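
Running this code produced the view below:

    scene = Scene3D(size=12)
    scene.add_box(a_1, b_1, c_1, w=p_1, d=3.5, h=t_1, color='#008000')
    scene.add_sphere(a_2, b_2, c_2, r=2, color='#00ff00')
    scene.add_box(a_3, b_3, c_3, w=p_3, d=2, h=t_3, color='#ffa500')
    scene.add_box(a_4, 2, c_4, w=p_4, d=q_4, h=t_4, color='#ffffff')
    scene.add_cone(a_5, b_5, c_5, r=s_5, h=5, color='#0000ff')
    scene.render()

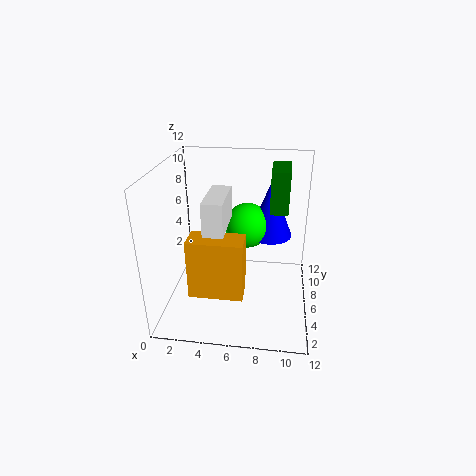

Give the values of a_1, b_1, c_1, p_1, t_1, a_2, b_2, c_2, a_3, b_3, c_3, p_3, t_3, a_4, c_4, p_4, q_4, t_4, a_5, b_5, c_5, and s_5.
a_1 = 8.5; b_1 = 6.5; c_1 = 8; p_1 = 1.5; t_1 = 3.5; a_2 = 6.5; b_2 = 8.5; c_2 = 6; a_3 = 3; b_3 = 1; c_3 = 3.5; p_3 = 4; t_3 = 4.5; a_4 = 4; c_4 = 8; p_4 = 1.5; q_4 = 4; t_4 = 2.5; a_5 = 8.5; b_5 = 9; c_5 = 5; s_5 = 2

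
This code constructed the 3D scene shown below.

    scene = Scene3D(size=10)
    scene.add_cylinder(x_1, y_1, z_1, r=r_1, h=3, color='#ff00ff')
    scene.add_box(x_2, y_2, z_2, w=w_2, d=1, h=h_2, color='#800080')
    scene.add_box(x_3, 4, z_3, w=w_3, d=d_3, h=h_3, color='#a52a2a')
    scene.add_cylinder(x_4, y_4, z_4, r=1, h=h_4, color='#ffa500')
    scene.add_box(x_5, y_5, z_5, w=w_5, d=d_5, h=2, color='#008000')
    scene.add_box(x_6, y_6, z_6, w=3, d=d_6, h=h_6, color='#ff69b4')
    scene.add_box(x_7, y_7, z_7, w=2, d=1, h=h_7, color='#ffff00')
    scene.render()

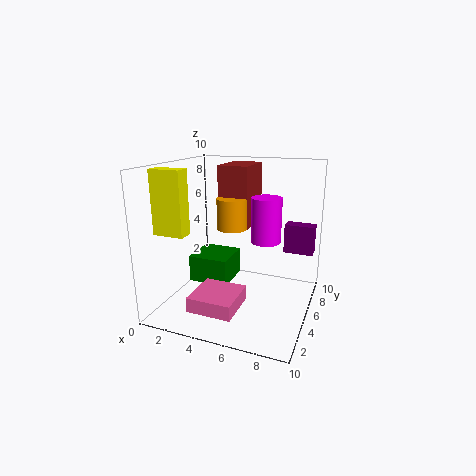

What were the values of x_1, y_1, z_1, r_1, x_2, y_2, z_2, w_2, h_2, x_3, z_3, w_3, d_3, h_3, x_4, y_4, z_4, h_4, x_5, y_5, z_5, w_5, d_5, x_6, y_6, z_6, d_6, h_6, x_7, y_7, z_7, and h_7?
x_1 = 7
y_1 = 5
z_1 = 5
r_1 = 1
x_2 = 8
y_2 = 6
z_2 = 4
w_2 = 2
h_2 = 2
x_3 = 4
z_3 = 6
w_3 = 2
d_3 = 3
h_3 = 4
x_4 = 5
y_4 = 4
z_4 = 6
h_4 = 2
x_5 = 1
y_5 = 5
z_5 = 1
w_5 = 3
d_5 = 3
x_6 = 3
y_6 = 1
z_6 = 1
d_6 = 3
h_6 = 1
x_7 = 1
y_7 = 1
z_7 = 6
h_7 = 4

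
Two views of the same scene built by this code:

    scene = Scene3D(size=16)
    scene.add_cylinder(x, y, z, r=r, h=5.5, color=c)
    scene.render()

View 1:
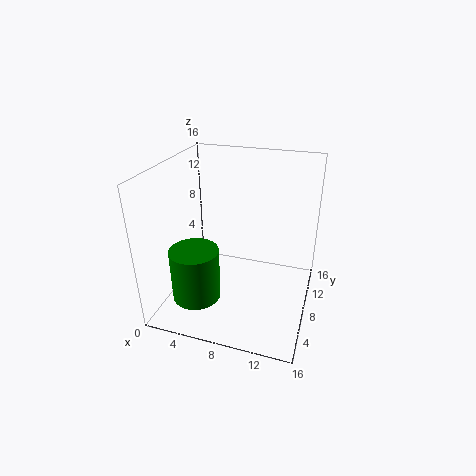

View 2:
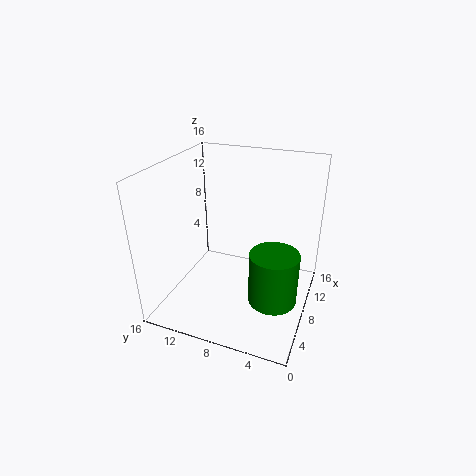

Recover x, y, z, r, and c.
x = 5, y = 3, z = 3.25, r = 2.5, c = 'green'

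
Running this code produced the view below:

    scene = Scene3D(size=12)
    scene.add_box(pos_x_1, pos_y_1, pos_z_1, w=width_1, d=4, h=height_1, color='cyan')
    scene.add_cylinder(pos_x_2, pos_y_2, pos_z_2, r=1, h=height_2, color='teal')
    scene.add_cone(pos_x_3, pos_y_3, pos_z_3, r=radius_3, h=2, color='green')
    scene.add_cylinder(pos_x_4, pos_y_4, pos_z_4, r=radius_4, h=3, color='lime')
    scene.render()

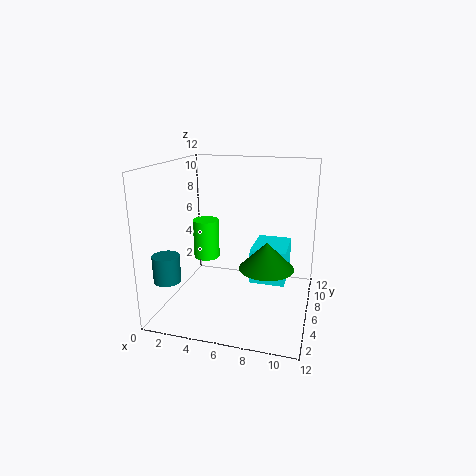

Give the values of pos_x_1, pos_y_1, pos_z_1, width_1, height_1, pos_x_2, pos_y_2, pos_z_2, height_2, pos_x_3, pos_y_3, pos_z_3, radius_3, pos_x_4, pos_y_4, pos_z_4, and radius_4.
pos_x_1 = 7
pos_y_1 = 6
pos_z_1 = 2
width_1 = 3
height_1 = 3
pos_x_2 = 2
pos_y_2 = 1
pos_z_2 = 4
height_2 = 2
pos_x_3 = 9
pos_y_3 = 3
pos_z_3 = 5
radius_3 = 2
pos_x_4 = 4
pos_y_4 = 4
pos_z_4 = 5
radius_4 = 1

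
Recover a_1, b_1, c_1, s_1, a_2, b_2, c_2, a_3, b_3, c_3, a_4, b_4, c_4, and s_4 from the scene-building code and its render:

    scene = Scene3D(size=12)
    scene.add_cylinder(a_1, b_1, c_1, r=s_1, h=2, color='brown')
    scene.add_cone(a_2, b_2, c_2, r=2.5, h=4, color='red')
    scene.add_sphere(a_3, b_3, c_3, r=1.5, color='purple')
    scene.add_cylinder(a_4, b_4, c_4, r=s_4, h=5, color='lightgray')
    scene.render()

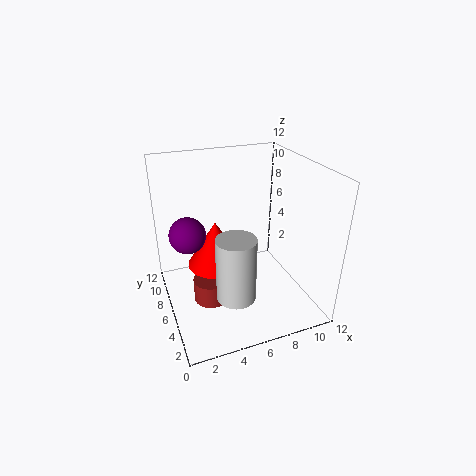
a_1 = 3.5; b_1 = 6; c_1 = 0.5; s_1 = 1.5; a_2 = 4.5; b_2 = 7.5; c_2 = 3; a_3 = 2; b_3 = 7; c_3 = 6.5; a_4 = 4.5; b_4 = 2.5; c_4 = 3; s_4 = 1.5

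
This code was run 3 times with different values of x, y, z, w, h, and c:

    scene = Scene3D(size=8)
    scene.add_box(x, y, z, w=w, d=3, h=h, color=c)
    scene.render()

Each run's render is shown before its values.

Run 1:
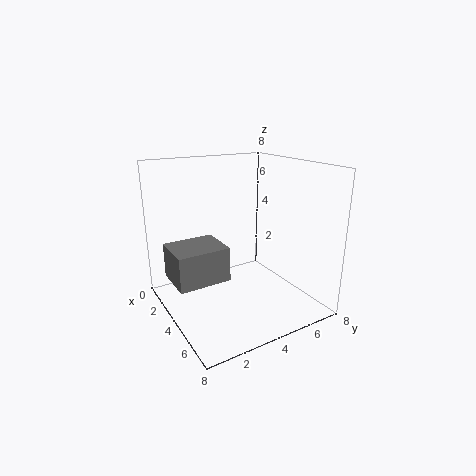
x = 1.5; y = 0.5; z = 1.5; w = 2.5; h = 2; c = 'gray'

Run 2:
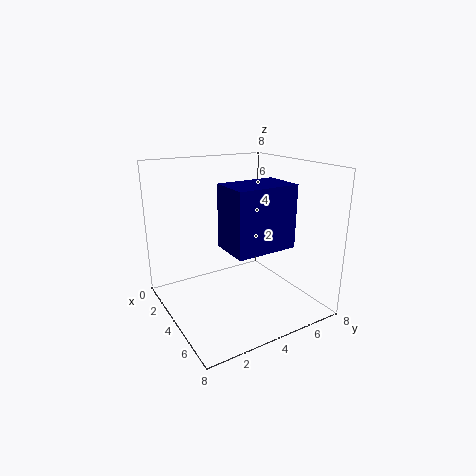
x = 5.5; y = 2; z = 4.5; w = 2; h = 3; c = 'navy'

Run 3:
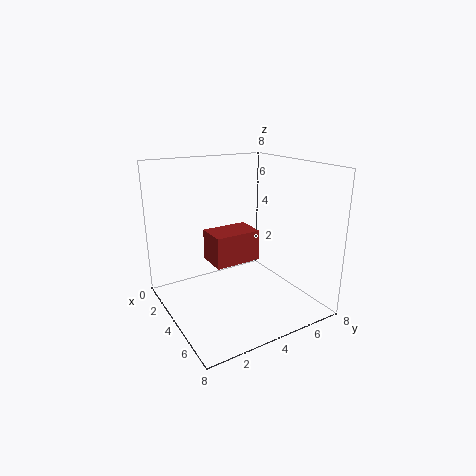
x = 0.5; y = 3.5; z = 1.5; w = 2; h = 2; c = 'brown'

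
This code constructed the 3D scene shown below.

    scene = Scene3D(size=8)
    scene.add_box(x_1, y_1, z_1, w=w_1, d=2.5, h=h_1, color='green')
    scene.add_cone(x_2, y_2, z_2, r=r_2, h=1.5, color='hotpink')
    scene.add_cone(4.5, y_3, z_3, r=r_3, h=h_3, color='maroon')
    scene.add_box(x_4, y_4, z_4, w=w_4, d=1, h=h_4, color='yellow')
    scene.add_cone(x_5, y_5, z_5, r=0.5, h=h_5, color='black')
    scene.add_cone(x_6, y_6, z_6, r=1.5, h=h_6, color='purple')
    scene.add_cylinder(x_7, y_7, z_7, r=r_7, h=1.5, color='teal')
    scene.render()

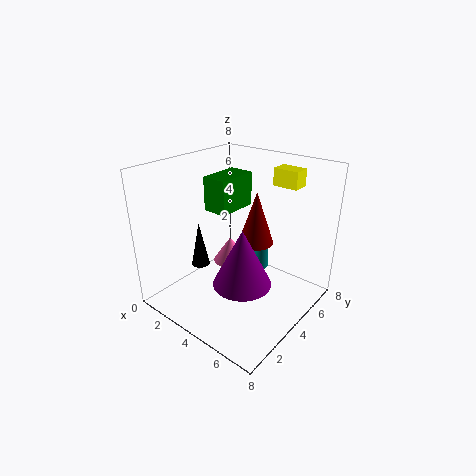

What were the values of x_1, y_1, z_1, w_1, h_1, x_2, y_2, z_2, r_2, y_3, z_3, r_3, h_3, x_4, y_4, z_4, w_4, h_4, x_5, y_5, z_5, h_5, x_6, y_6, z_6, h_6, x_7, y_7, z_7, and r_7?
x_1 = 1.5, y_1 = 4, z_1 = 5, w_1 = 1.5, h_1 = 2, x_2 = 3, y_2 = 4.5, z_2 = 2, r_2 = 1, y_3 = 5, z_3 = 3.5, r_3 = 1, h_3 = 3, x_4 = 4.5, y_4 = 6.5, z_4 = 6.5, w_4 = 1.5, h_4 = 1, x_5 = 2.5, y_5 = 2.5, z_5 = 2.5, h_5 = 2.5, x_6 = 5.5, y_6 = 2.5, z_6 = 2.5, h_6 = 3, x_7 = 3.5, y_7 = 7, z_7 = 0.5, r_7 = 0.5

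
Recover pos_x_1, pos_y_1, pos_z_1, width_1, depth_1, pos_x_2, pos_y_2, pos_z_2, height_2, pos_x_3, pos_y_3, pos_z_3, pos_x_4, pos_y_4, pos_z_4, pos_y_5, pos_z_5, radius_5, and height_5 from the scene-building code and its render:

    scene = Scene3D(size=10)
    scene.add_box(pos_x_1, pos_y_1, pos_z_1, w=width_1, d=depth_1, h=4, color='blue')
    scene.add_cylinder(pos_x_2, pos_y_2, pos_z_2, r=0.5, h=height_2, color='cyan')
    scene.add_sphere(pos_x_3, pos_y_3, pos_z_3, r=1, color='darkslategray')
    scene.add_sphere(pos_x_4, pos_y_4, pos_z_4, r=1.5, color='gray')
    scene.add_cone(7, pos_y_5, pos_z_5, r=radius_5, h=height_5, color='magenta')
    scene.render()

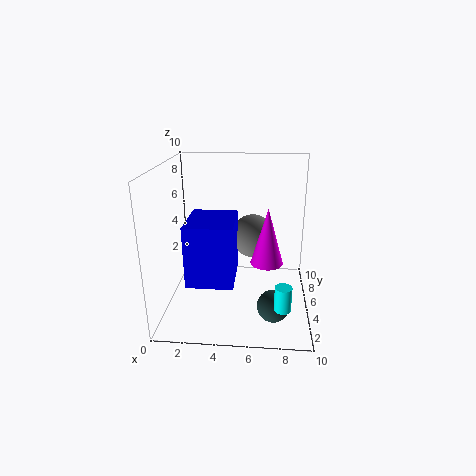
pos_x_1 = 2, pos_y_1 = 1.5, pos_z_1 = 3, width_1 = 3, depth_1 = 3.5, pos_x_2 = 8, pos_y_2 = 0.5, pos_z_2 = 2.5, height_2 = 1.5, pos_x_3 = 7.5, pos_y_3 = 1.5, pos_z_3 = 2, pos_x_4 = 6, pos_y_4 = 5.5, pos_z_4 = 5, pos_y_5 = 2.5, pos_z_5 = 4.5, radius_5 = 1, height_5 = 3.5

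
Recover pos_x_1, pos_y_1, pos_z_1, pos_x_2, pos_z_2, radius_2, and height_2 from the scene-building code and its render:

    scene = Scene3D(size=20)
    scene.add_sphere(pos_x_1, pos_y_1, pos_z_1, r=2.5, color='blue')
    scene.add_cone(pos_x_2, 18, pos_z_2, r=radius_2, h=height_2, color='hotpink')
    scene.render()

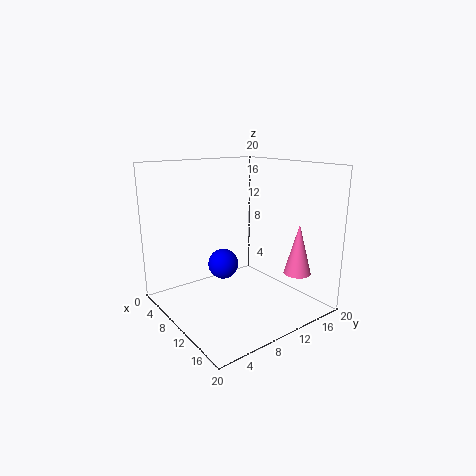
pos_x_1 = 2.5
pos_y_1 = 12.5
pos_z_1 = 3
pos_x_2 = 14
pos_z_2 = 4
radius_2 = 2
height_2 = 7.5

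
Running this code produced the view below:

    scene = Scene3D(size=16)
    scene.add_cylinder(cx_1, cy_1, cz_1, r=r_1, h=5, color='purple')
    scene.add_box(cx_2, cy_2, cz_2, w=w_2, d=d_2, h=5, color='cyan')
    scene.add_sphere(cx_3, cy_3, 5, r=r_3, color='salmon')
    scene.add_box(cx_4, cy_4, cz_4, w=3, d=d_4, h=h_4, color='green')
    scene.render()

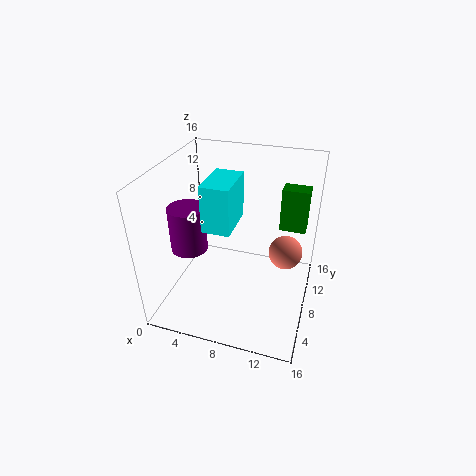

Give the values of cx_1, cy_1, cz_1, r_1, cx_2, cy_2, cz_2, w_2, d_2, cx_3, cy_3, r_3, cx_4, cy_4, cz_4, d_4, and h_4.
cx_1 = 3
cy_1 = 6
cz_1 = 7
r_1 = 2
cx_2 = 5
cy_2 = 5
cz_2 = 10
w_2 = 3
d_2 = 5
cx_3 = 13
cy_3 = 11
r_3 = 2
cx_4 = 12
cy_4 = 11
cz_4 = 8
d_4 = 2
h_4 = 5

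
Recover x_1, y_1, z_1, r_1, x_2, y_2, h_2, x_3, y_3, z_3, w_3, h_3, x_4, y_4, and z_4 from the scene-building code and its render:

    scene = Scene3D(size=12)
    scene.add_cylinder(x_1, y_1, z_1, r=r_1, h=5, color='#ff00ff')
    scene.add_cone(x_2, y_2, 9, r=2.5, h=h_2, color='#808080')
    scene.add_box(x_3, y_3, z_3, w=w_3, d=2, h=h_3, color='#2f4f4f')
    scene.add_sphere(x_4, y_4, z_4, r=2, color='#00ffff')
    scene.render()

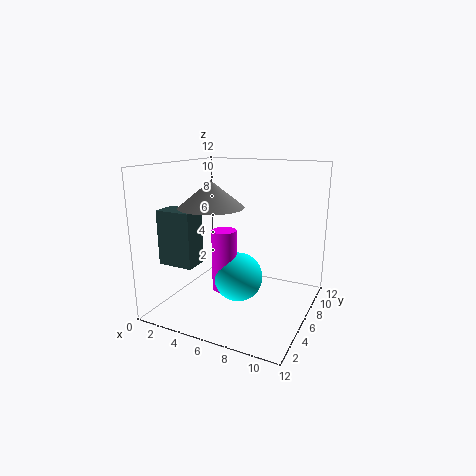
x_1 = 5.5; y_1 = 4.5; z_1 = 2; r_1 = 1; x_2 = 5; y_2 = 3.5; h_2 = 2; x_3 = 0.5; y_3 = 2.5; z_3 = 4; w_3 = 3; h_3 = 4.5; x_4 = 6.5; y_4 = 5; z_4 = 3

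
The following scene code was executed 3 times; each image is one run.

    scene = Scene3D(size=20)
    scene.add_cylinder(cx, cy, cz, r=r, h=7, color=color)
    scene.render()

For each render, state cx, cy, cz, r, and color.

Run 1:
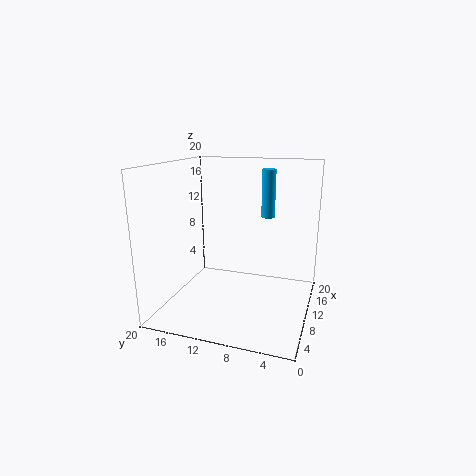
cx = 15
cy = 7
cz = 12
r = 1
color = 'deepskyblue'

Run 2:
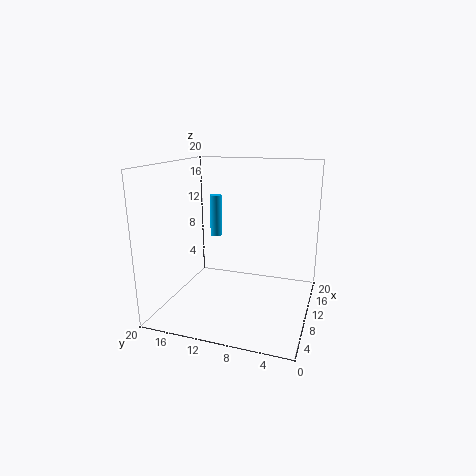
cx = 19
cy = 17
cz = 7
r = 1
color = 'deepskyblue'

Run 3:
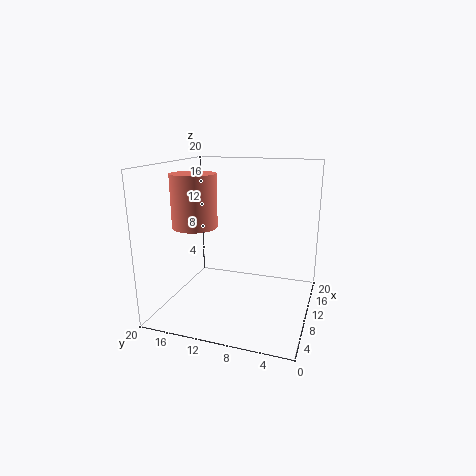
cx = 7
cy = 15
cz = 12
r = 3
color = 'salmon'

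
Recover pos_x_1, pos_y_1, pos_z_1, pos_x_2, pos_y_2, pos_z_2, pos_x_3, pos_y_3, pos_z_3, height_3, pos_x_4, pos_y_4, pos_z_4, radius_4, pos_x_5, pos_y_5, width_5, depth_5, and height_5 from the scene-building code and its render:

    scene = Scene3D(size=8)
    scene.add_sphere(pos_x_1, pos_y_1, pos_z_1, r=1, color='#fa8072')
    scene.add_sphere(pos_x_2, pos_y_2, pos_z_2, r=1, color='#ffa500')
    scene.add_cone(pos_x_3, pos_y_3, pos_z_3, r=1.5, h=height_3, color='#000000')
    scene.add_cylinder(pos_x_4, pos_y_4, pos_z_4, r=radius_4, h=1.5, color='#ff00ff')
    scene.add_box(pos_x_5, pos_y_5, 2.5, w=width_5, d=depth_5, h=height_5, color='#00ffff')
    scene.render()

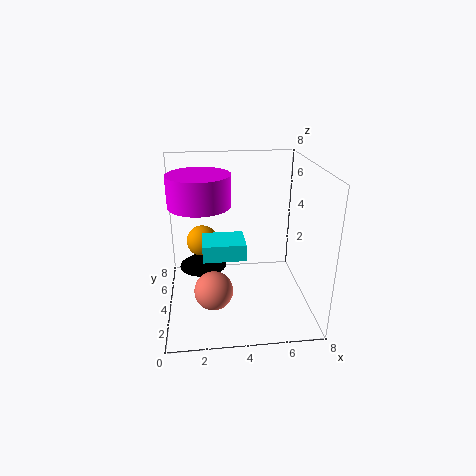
pos_x_1 = 2.5, pos_y_1 = 2, pos_z_1 = 2, pos_x_2 = 2, pos_y_2 = 7, pos_z_2 = 2.5, pos_x_3 = 2, pos_y_3 = 6.5, pos_z_3 = 1, height_3 = 1, pos_x_4 = 2, pos_y_4 = 2.5, pos_z_4 = 6.5, radius_4 = 1.5, pos_x_5 = 2, pos_y_5 = 4, width_5 = 2.5, depth_5 = 2, height_5 = 1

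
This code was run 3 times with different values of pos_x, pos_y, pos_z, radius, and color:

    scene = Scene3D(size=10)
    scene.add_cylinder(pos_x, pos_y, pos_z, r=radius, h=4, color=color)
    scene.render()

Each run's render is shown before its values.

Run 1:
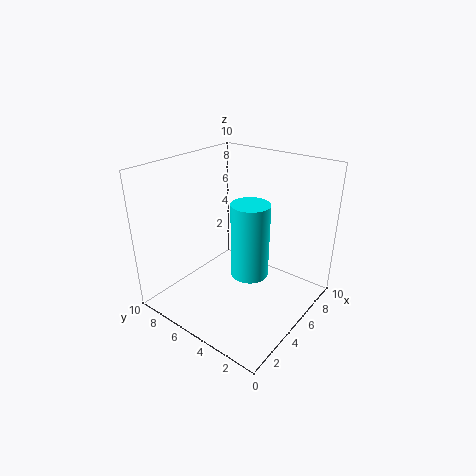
pos_x = 1.5, pos_y = 1.5, pos_z = 5.5, radius = 1, color = 'cyan'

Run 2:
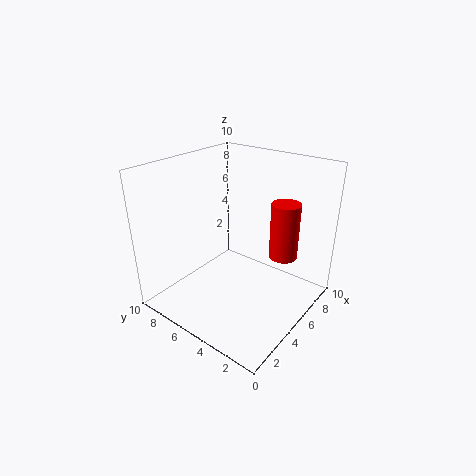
pos_x = 7, pos_y = 2.5, pos_z = 3.5, radius = 1, color = 'red'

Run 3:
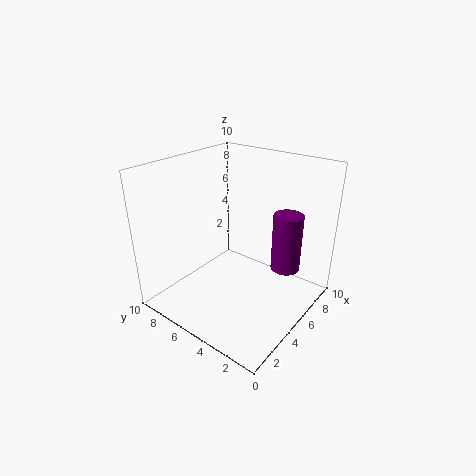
pos_x = 6.5, pos_y = 2, pos_z = 3, radius = 1, color = 'purple'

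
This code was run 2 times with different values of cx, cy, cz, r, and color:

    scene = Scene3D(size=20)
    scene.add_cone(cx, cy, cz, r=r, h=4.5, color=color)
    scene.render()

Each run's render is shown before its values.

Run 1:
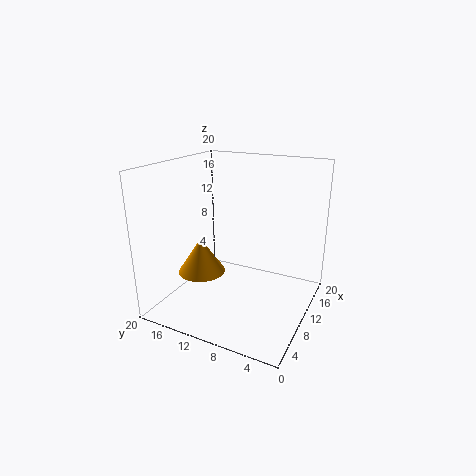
cx = 4.5, cy = 12.5, cz = 7, r = 3, color = 'orange'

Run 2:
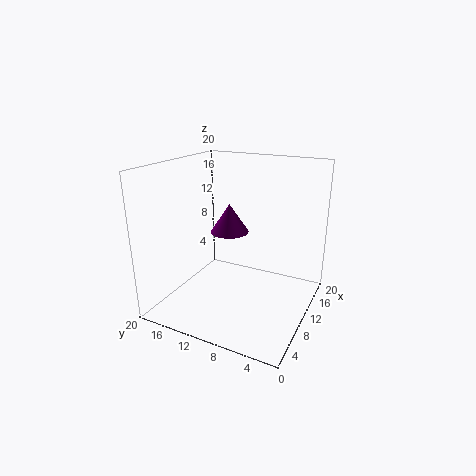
cx = 15, cy = 14, cz = 8.5, r = 3, color = 'purple'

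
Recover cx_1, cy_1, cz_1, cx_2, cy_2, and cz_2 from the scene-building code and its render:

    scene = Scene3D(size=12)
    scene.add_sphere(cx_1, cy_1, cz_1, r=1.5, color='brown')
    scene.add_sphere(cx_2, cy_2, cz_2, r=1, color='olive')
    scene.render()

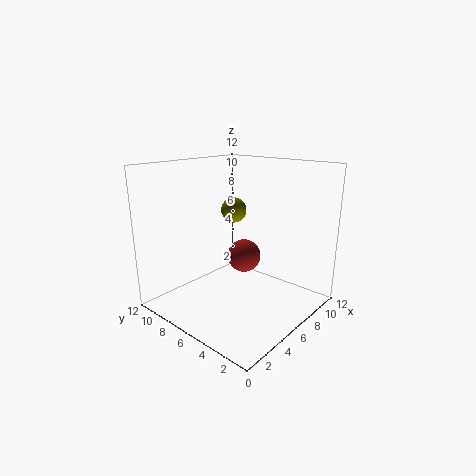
cx_1 = 8, cy_1 = 7, cz_1 = 3.5, cx_2 = 5.5, cy_2 = 6, cz_2 = 8.5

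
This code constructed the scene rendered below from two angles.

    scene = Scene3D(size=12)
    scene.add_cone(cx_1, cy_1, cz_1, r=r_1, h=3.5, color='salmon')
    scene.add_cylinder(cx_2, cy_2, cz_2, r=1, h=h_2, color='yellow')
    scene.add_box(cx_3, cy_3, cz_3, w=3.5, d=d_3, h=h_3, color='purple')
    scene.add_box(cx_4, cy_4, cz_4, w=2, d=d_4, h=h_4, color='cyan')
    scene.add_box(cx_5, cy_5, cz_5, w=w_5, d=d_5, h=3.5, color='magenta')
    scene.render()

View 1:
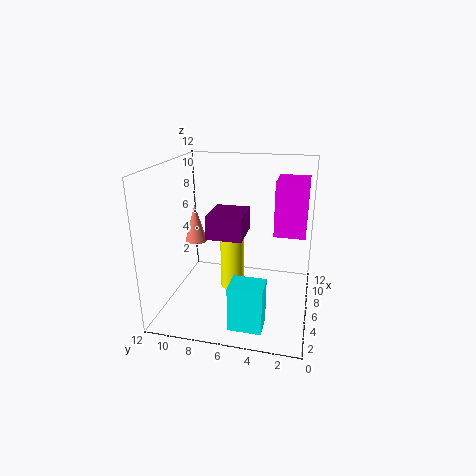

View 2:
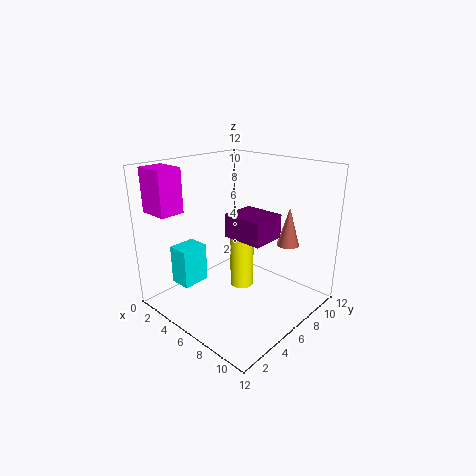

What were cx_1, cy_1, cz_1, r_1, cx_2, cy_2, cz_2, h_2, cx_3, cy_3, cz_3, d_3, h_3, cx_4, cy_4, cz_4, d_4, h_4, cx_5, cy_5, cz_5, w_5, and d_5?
cx_1 = 8; cy_1 = 10.5; cz_1 = 4.5; r_1 = 1; cx_2 = 6; cy_2 = 6.5; cz_2 = 1.5; h_2 = 5; cx_3 = 5; cy_3 = 5.5; cz_3 = 6; d_3 = 3; h_3 = 2; cx_4 = 0.5; cy_4 = 3; cz_4 = 1; d_4 = 2.5; h_4 = 3.5; cx_5 = 1; cy_5 = 0.5; cz_5 = 8.5; w_5 = 2.5; d_5 = 2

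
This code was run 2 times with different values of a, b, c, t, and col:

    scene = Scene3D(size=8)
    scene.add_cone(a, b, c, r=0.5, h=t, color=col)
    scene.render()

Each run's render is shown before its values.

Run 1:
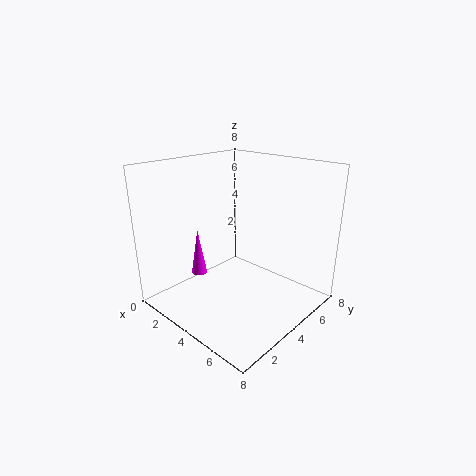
a = 0.5
b = 4
c = 0.5
t = 3
col = 'magenta'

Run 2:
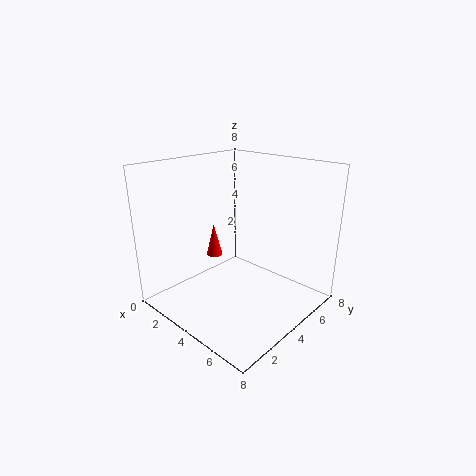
a = 1.5
b = 4.5
c = 2
t = 2
col = 'red'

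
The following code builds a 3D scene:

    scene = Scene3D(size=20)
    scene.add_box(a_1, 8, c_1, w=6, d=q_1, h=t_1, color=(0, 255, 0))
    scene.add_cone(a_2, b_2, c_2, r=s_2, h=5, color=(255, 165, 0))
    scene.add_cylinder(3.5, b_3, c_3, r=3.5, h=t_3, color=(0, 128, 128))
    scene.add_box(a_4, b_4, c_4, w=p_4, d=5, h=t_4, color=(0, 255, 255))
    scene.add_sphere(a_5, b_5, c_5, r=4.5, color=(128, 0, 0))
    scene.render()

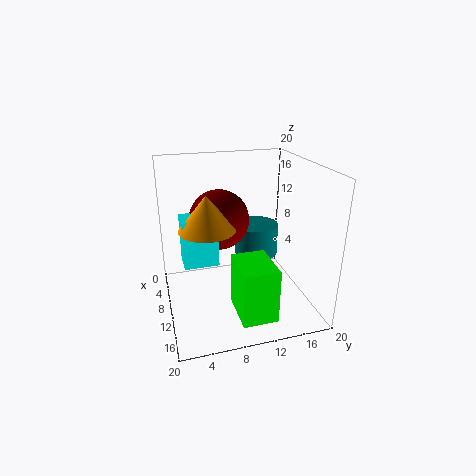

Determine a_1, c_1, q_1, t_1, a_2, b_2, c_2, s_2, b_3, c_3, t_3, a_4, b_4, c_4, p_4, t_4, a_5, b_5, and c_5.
a_1 = 13.5
c_1 = 2.5
q_1 = 4.5
t_1 = 7
a_2 = 8.5
b_2 = 6
c_2 = 11
s_2 = 4
b_3 = 15
c_3 = 4
t_3 = 5
a_4 = 5
b_4 = 2.5
c_4 = 5.5
p_4 = 4
t_4 = 7
a_5 = 5
b_5 = 8.5
c_5 = 11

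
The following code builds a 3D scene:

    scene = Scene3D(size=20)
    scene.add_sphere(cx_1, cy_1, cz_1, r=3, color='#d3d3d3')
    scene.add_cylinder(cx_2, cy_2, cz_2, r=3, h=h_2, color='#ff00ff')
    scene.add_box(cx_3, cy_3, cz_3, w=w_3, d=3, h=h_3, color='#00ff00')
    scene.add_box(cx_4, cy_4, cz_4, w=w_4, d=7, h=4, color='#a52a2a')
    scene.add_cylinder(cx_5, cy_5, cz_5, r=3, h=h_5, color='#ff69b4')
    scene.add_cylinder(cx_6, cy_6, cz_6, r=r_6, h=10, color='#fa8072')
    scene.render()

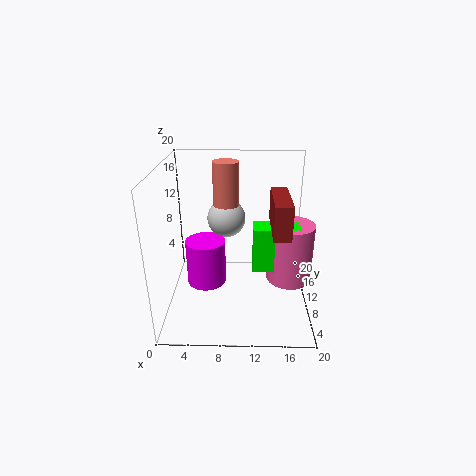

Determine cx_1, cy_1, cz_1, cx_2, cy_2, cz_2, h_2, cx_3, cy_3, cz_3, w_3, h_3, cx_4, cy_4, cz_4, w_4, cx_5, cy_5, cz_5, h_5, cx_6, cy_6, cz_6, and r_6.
cx_1 = 8
cy_1 = 17
cz_1 = 10
cx_2 = 5
cy_2 = 13
cz_2 = 1
h_2 = 7
cx_3 = 12
cy_3 = 6
cz_3 = 7
w_3 = 6
h_3 = 6
cx_4 = 14
cy_4 = 1
cz_4 = 14
w_4 = 2
cx_5 = 17
cy_5 = 8
cz_5 = 5
h_5 = 8
cx_6 = 8
cy_6 = 17
cz_6 = 9
r_6 = 2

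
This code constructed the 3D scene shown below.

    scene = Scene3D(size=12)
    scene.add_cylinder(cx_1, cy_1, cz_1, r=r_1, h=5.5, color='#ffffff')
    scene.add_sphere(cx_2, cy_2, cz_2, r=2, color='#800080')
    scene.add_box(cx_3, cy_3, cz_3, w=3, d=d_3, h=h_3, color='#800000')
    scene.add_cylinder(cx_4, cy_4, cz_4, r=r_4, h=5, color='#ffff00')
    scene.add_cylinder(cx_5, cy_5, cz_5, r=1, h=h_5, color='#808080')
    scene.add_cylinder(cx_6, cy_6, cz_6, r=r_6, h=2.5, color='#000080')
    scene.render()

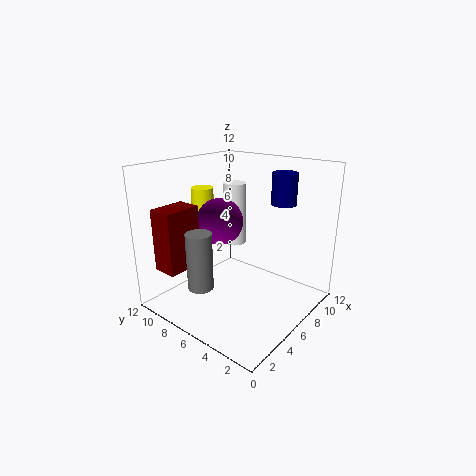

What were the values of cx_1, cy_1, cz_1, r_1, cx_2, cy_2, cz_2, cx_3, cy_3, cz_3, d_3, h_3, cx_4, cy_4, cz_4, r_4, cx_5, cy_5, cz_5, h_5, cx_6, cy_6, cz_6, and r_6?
cx_1 = 8, cy_1 = 8, cz_1 = 4.5, r_1 = 1, cx_2 = 6, cy_2 = 8, cz_2 = 7, cx_3 = 0.5, cy_3 = 8, cz_3 = 4, d_3 = 2, h_3 = 5, cx_4 = 6.5, cy_4 = 10.5, cz_4 = 4.5, r_4 = 1, cx_5 = 2, cy_5 = 6.5, cz_5 = 3, h_5 = 4.5, cx_6 = 8, cy_6 = 3, cz_6 = 9, r_6 = 1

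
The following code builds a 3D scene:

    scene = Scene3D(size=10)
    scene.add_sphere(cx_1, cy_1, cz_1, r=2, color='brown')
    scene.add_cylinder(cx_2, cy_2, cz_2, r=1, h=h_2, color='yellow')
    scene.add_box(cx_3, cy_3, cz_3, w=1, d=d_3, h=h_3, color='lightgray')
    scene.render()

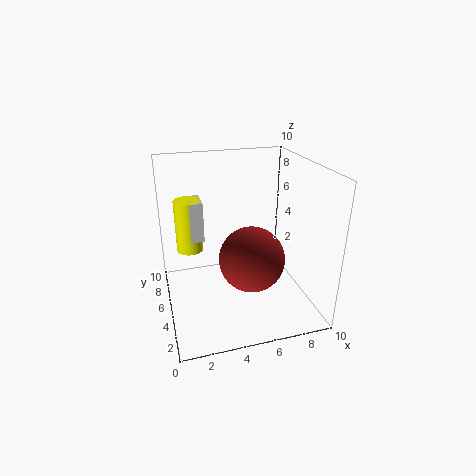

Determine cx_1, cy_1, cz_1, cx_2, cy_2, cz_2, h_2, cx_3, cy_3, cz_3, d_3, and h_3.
cx_1 = 5; cy_1 = 2; cz_1 = 5; cx_2 = 2; cy_2 = 8; cz_2 = 3; h_2 = 4; cx_3 = 2; cy_3 = 7; cz_3 = 4; d_3 = 2; h_3 = 3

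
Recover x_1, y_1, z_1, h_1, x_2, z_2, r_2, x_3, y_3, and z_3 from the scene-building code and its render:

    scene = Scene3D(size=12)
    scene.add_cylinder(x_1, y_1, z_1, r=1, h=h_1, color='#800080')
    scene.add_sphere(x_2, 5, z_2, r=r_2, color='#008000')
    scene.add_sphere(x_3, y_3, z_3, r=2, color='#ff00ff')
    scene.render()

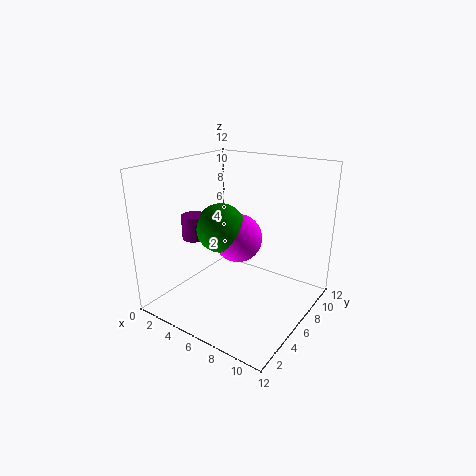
x_1 = 3; y_1 = 4; z_1 = 6; h_1 = 2; x_2 = 5; z_2 = 7; r_2 = 2; x_3 = 6; y_3 = 6; z_3 = 6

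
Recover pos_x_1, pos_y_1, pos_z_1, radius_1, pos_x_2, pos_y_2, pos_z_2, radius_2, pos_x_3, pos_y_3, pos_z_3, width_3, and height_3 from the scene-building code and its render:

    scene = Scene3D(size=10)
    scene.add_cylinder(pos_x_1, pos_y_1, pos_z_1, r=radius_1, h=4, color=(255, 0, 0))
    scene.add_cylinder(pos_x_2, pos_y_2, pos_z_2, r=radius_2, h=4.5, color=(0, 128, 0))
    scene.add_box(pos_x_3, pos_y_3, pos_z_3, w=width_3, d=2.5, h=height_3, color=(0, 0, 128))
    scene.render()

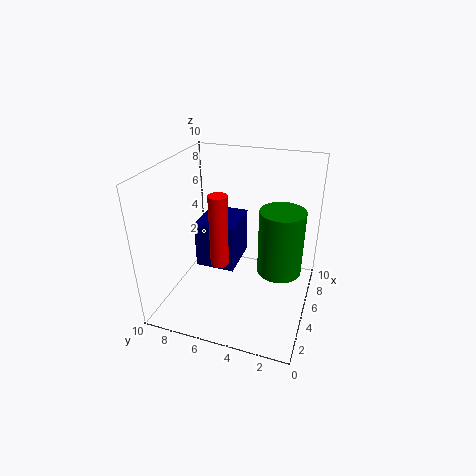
pos_x_1 = 0.5; pos_y_1 = 4.5; pos_z_1 = 6; radius_1 = 0.5; pos_x_2 = 5; pos_y_2 = 2; pos_z_2 = 3; radius_2 = 1.5; pos_x_3 = 2.5; pos_y_3 = 4.5; pos_z_3 = 4; width_3 = 3; height_3 = 3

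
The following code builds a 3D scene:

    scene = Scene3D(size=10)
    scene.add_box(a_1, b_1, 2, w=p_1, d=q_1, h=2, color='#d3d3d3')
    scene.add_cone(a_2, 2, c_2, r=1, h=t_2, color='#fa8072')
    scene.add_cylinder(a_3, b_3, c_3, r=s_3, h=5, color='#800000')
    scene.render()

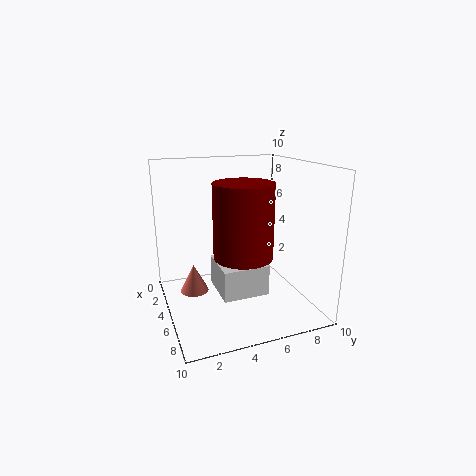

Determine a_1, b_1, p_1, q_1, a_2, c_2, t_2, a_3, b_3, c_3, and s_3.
a_1 = 5
b_1 = 3
p_1 = 3
q_1 = 3
a_2 = 4
c_2 = 1
t_2 = 2
a_3 = 6
b_3 = 5
c_3 = 4
s_3 = 2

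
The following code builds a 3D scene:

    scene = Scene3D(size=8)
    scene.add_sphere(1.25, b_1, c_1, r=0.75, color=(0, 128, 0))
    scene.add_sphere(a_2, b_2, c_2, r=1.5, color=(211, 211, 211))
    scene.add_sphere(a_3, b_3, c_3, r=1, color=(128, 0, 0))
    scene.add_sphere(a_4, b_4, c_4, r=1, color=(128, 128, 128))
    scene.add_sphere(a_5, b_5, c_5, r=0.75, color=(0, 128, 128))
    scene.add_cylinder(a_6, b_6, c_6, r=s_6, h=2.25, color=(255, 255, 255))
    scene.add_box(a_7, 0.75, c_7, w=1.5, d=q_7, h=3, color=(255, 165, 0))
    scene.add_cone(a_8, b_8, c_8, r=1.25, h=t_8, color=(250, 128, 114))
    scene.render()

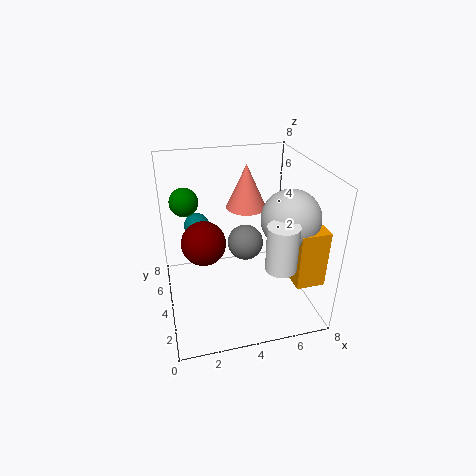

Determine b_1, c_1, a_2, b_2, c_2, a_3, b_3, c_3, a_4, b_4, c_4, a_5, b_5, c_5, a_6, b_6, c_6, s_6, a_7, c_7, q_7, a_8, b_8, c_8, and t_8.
b_1 = 4.5, c_1 = 6.25, a_2 = 6.25, b_2 = 2.25, c_2 = 5.75, a_3 = 1.75, b_3 = 1.5, c_3 = 5.5, a_4 = 4.5, b_4 = 4.25, c_4 = 3.5, a_5 = 2, b_5 = 6, c_5 = 4, a_6 = 5.25, b_6 = 0.75, c_6 = 4, s_6 = 0.75, a_7 = 6.25, c_7 = 2.5, q_7 = 2.5, a_8 = 5.25, b_8 = 6.75, c_8 = 4.5, t_8 = 2.75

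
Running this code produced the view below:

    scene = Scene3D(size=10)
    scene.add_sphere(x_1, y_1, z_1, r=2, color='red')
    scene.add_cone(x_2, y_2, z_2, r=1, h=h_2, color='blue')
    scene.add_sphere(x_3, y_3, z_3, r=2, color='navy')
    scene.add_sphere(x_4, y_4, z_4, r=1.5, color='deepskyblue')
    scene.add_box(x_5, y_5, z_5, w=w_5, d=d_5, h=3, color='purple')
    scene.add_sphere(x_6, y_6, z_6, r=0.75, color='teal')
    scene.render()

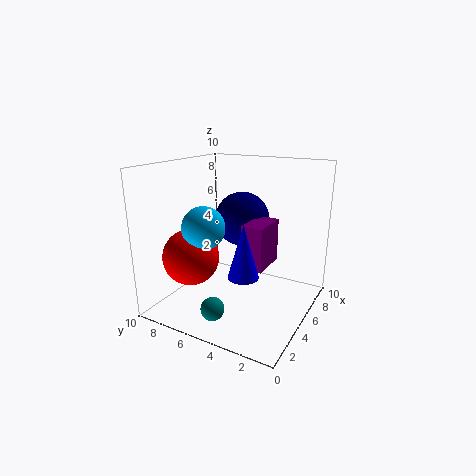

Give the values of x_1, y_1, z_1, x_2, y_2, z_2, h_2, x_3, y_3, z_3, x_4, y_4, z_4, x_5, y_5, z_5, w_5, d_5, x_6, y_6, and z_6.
x_1 = 3.5, y_1 = 8, z_1 = 3.5, x_2 = 3, y_2 = 3.5, z_2 = 3.25, h_2 = 3.5, x_3 = 7, y_3 = 5.75, z_3 = 5.75, x_4 = 3.75, y_4 = 7, z_4 = 5.75, x_5 = 4, y_5 = 2.75, z_5 = 3.25, w_5 = 2.75, d_5 = 1.5, x_6 = 1.25, y_6 = 4.75, z_6 = 1.5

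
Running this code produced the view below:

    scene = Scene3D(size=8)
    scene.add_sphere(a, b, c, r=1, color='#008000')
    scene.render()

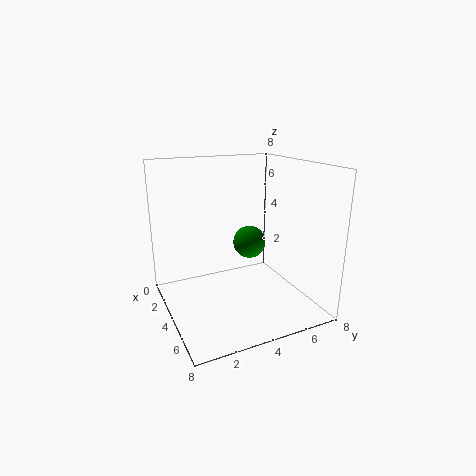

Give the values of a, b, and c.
a = 2.5
b = 5.5
c = 3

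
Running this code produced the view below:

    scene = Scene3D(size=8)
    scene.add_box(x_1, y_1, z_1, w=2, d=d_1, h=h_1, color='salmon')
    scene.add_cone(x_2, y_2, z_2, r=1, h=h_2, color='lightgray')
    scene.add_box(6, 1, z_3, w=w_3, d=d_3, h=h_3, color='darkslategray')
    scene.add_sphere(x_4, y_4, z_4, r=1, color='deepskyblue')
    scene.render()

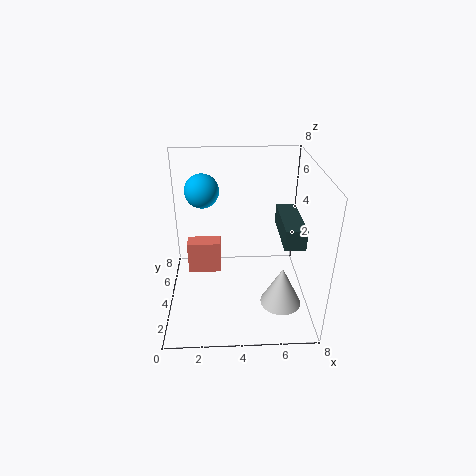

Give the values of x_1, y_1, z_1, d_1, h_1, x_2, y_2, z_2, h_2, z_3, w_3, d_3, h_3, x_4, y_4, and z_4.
x_1 = 1
y_1 = 5
z_1 = 1
d_1 = 1
h_1 = 2
x_2 = 6
y_2 = 1
z_2 = 2
h_2 = 2
z_3 = 5
w_3 = 1
d_3 = 3
h_3 = 1
x_4 = 2
y_4 = 6
z_4 = 6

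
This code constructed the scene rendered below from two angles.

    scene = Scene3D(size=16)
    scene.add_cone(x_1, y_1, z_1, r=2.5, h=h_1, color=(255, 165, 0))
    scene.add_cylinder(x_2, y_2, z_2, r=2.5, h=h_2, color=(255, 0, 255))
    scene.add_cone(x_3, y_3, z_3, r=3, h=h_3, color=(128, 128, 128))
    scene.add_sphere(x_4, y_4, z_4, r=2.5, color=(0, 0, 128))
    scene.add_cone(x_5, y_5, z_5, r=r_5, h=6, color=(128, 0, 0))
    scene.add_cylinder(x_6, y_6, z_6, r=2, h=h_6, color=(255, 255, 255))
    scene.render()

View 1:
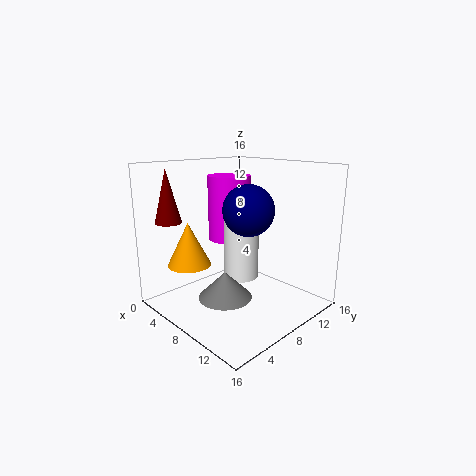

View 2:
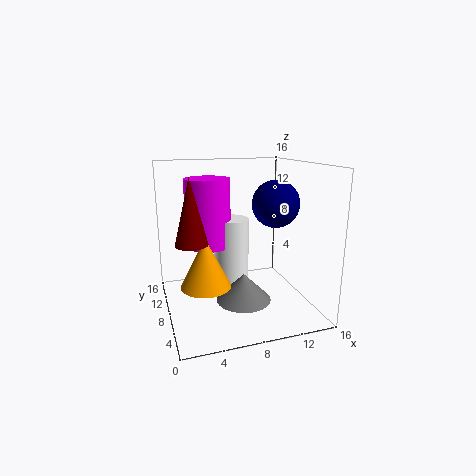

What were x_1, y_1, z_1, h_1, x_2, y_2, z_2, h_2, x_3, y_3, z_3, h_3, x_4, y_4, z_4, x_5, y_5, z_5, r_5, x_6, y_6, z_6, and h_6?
x_1 = 3.5, y_1 = 4.5, z_1 = 4.5, h_1 = 5, x_2 = 5, y_2 = 9.5, z_2 = 7, h_2 = 7.5, x_3 = 8, y_3 = 6, z_3 = 1.5, h_3 = 3, x_4 = 11.5, y_4 = 6, z_4 = 12, x_5 = 2, y_5 = 3, z_5 = 9.5, r_5 = 1.5, x_6 = 7.5, y_6 = 9, z_6 = 3, h_6 = 7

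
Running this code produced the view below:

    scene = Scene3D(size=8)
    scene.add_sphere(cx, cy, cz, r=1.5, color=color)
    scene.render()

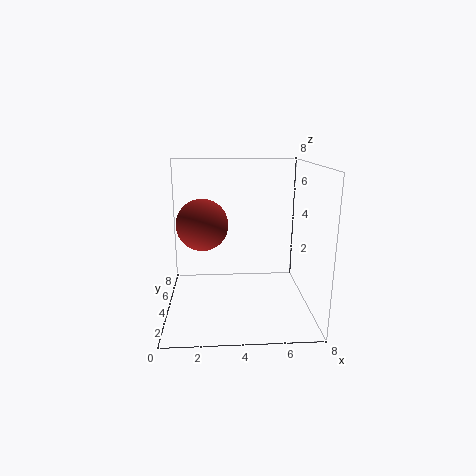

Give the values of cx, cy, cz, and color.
cx = 2
cy = 5
cz = 4.5
color = 'brown'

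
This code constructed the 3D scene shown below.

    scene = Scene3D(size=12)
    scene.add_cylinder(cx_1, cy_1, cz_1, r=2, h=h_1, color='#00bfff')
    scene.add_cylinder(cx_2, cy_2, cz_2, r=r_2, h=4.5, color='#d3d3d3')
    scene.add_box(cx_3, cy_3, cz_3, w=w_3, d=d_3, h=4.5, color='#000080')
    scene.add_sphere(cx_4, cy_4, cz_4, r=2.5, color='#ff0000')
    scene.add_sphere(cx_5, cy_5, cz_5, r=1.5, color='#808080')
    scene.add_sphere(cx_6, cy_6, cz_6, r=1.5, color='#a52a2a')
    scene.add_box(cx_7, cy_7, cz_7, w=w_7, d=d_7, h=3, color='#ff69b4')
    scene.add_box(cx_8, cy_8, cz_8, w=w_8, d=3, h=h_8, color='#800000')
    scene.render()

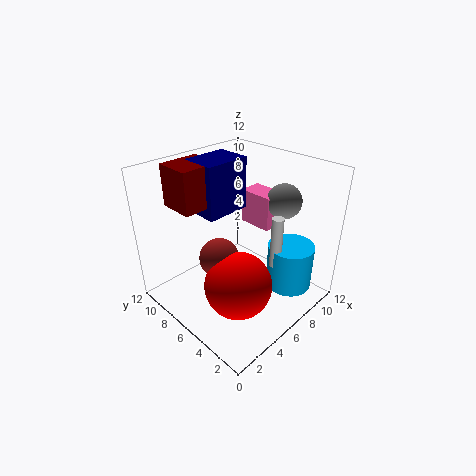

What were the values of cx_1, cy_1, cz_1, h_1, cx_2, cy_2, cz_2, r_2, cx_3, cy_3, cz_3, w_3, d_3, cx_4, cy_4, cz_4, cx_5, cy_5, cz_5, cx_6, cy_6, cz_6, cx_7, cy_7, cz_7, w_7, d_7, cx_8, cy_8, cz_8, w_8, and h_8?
cx_1 = 9.5; cy_1 = 3; cz_1 = 1; h_1 = 4; cx_2 = 8; cy_2 = 3.5; cz_2 = 3.5; r_2 = 0.5; cx_3 = 4.5; cy_3 = 7.5; cz_3 = 7.5; w_3 = 4; d_3 = 3; cx_4 = 3; cy_4 = 3; cz_4 = 4.5; cx_5 = 10; cy_5 = 4.5; cz_5 = 8.5; cx_6 = 3; cy_6 = 5; cz_6 = 6; cx_7 = 8.5; cy_7 = 5; cz_7 = 6; w_7 = 2; d_7 = 3; cx_8 = 2.5; cy_8 = 8; cz_8 = 8.5; w_8 = 3.5; h_8 = 3.5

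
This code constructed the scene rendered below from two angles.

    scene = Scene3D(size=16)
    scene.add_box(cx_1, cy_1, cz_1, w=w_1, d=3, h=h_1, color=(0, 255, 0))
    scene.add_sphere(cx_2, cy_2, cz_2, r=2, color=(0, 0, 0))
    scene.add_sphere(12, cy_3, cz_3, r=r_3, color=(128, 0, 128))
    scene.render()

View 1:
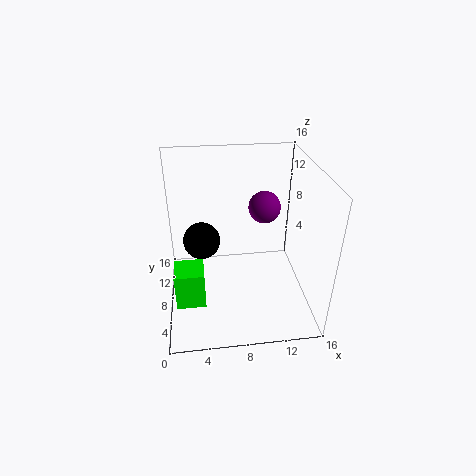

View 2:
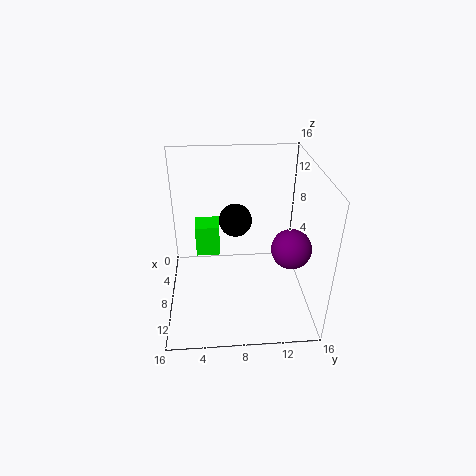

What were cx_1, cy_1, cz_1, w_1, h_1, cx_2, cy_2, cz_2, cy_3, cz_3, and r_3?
cx_1 = 1
cy_1 = 3
cz_1 = 3
w_1 = 3
h_1 = 4
cx_2 = 4
cy_2 = 8
cz_2 = 8
cy_3 = 13
cz_3 = 9
r_3 = 2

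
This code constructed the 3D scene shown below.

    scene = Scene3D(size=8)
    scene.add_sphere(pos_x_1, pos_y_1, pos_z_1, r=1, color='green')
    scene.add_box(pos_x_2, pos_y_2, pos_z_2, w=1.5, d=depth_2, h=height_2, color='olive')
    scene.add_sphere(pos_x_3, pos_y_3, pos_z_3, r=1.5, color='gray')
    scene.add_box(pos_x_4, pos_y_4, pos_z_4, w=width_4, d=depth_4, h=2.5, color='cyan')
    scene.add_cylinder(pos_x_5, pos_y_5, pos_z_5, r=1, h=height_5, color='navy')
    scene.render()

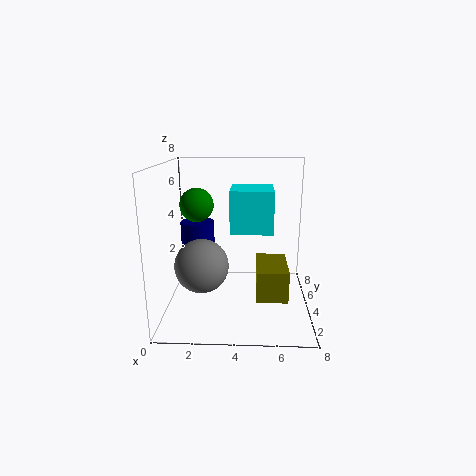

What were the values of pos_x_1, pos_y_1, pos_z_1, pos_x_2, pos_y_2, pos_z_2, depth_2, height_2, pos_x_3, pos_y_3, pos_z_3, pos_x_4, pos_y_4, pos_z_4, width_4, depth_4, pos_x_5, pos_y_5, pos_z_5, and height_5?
pos_x_1 = 1.5; pos_y_1 = 5.5; pos_z_1 = 5.5; pos_x_2 = 5; pos_y_2 = 0.5; pos_z_2 = 2; depth_2 = 2.5; height_2 = 1.5; pos_x_3 = 2; pos_y_3 = 3.5; pos_z_3 = 2.5; pos_x_4 = 3.5; pos_y_4 = 4.5; pos_z_4 = 4; width_4 = 2.5; depth_4 = 2.5; pos_x_5 = 1.5; pos_y_5 = 5.5; pos_z_5 = 1.5; height_5 = 3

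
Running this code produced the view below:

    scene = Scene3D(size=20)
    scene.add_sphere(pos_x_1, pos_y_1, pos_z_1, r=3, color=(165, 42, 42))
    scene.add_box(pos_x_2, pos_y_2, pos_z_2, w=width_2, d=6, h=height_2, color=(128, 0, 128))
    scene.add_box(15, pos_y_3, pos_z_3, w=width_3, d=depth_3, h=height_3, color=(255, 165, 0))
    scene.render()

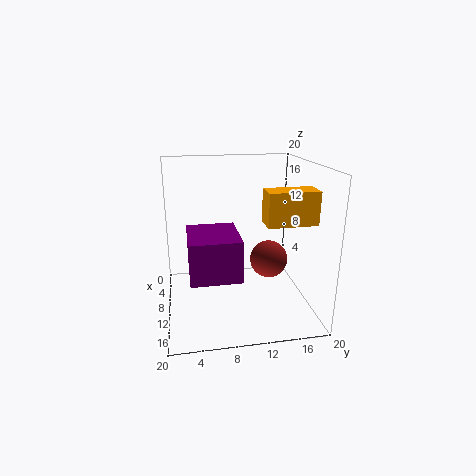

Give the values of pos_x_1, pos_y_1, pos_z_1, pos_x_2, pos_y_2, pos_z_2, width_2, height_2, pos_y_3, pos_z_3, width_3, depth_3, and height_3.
pos_x_1 = 5; pos_y_1 = 16; pos_z_1 = 4; pos_x_2 = 12; pos_y_2 = 3; pos_z_2 = 8; width_2 = 7; height_2 = 5; pos_y_3 = 12; pos_z_3 = 14; width_3 = 3; depth_3 = 6; height_3 = 4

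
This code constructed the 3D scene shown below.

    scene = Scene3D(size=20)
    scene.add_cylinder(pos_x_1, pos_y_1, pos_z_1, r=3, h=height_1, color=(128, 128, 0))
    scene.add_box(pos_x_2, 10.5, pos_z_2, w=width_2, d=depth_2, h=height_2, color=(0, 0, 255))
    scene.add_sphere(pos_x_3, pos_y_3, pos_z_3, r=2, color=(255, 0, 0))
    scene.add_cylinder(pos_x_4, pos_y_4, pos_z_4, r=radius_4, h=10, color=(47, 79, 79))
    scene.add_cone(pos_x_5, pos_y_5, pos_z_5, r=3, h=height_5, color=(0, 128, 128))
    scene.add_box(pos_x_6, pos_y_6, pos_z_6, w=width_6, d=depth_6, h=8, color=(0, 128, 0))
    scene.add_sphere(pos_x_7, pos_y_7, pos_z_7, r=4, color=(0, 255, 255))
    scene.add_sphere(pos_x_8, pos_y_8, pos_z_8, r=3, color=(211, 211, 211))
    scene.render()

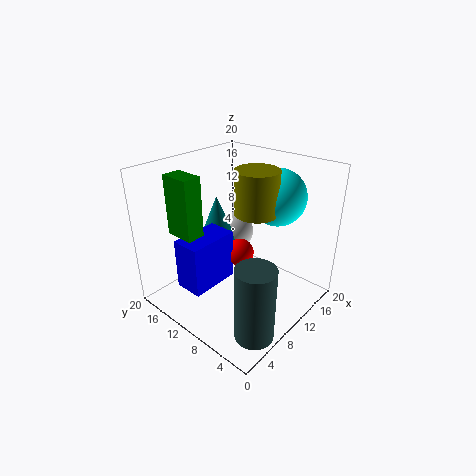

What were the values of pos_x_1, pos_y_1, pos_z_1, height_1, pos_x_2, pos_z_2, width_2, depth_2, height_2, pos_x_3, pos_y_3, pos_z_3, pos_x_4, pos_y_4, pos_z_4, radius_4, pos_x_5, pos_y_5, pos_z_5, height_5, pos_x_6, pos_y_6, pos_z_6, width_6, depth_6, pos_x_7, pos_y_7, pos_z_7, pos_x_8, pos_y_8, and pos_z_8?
pos_x_1 = 12, pos_y_1 = 8.5, pos_z_1 = 13.5, height_1 = 6, pos_x_2 = 2.5, pos_z_2 = 4, width_2 = 7, depth_2 = 4, height_2 = 7, pos_x_3 = 11, pos_y_3 = 10.5, pos_z_3 = 7, pos_x_4 = 4.5, pos_y_4 = 2.5, pos_z_4 = 1, radius_4 = 2.5, pos_x_5 = 12, pos_y_5 = 16, pos_z_5 = 6.5, height_5 = 7.5, pos_x_6 = 3, pos_y_6 = 12, pos_z_6 = 11.5, width_6 = 2.5, depth_6 = 4, pos_x_7 = 15.5, pos_y_7 = 7.5, pos_z_7 = 15, pos_x_8 = 15.5, pos_y_8 = 15.5, pos_z_8 = 7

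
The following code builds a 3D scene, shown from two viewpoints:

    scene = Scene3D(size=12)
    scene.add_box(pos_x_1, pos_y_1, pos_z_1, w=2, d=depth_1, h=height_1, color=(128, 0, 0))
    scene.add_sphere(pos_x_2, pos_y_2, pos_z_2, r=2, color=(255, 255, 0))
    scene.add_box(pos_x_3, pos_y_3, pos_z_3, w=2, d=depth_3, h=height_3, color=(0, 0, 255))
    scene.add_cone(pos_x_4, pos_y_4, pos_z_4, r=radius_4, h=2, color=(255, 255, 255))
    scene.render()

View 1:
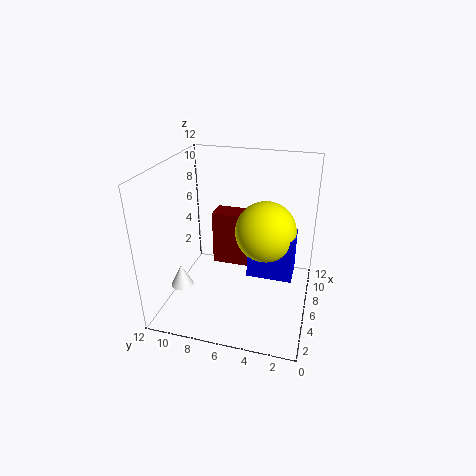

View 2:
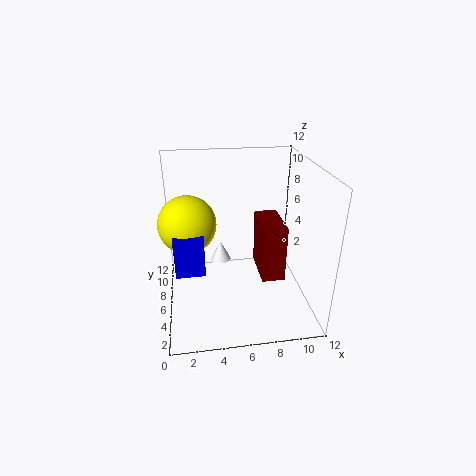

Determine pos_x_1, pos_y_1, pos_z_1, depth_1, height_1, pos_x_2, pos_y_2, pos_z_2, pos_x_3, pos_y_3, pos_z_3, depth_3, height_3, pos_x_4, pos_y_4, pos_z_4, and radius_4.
pos_x_1 = 8; pos_y_1 = 5; pos_z_1 = 2; depth_1 = 4; height_1 = 5; pos_x_2 = 2; pos_y_2 = 3; pos_z_2 = 9; pos_x_3 = 1; pos_y_3 = 1; pos_z_3 = 6; depth_3 = 3; height_3 = 3; pos_x_4 = 5; pos_y_4 = 11; pos_z_4 = 1; radius_4 = 1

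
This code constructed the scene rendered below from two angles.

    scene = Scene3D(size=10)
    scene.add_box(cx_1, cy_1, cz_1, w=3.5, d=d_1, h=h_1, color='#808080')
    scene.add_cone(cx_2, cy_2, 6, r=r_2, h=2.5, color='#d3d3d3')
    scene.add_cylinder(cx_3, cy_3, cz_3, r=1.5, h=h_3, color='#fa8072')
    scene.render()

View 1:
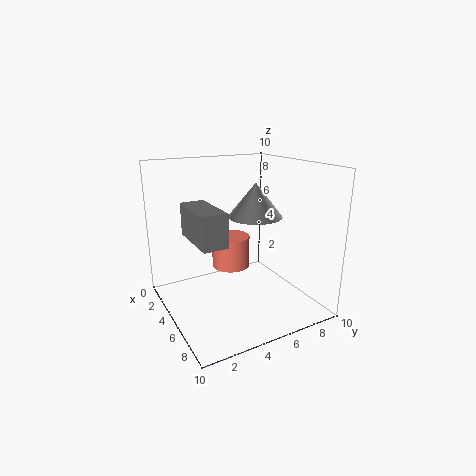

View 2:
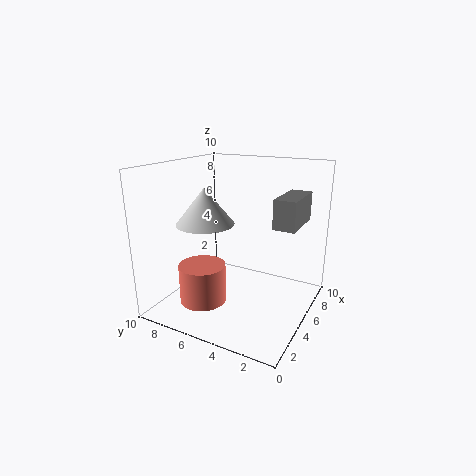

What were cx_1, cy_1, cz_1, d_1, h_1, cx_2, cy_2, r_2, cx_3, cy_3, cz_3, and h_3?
cx_1 = 5
cy_1 = 1
cz_1 = 6
d_1 = 1.5
h_1 = 2
cx_2 = 4
cy_2 = 7
r_2 = 2
cx_3 = 2
cy_3 = 6
cz_3 = 1.5
h_3 = 2.5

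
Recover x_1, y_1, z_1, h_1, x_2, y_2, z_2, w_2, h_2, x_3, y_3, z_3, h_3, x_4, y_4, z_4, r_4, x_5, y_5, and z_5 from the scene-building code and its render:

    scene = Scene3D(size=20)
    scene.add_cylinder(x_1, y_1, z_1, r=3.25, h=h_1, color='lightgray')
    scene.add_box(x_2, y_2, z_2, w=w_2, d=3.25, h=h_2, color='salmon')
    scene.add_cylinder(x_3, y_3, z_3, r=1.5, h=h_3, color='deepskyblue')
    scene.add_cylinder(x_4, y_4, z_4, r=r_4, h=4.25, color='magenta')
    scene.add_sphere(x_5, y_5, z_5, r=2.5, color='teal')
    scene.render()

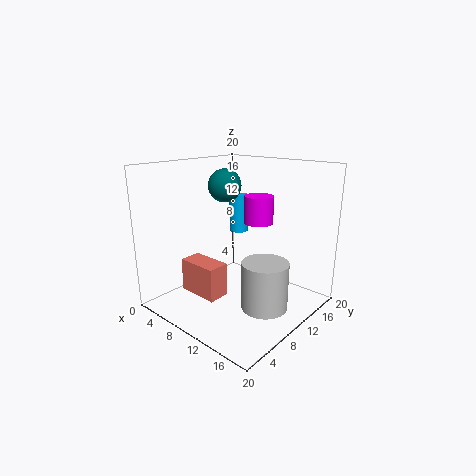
x_1 = 14.25; y_1 = 10.75; z_1 = 0.5; h_1 = 6.75; x_2 = 2; y_2 = 6.25; z_2 = 0.75; w_2 = 6.25; h_2 = 5; x_3 = 4.25; y_3 = 16.75; z_3 = 8.25; h_3 = 6; x_4 = 8.75; y_4 = 16.25; z_4 = 10.5; r_4 = 2.25; x_5 = 4.75; y_5 = 13; z_5 = 16.25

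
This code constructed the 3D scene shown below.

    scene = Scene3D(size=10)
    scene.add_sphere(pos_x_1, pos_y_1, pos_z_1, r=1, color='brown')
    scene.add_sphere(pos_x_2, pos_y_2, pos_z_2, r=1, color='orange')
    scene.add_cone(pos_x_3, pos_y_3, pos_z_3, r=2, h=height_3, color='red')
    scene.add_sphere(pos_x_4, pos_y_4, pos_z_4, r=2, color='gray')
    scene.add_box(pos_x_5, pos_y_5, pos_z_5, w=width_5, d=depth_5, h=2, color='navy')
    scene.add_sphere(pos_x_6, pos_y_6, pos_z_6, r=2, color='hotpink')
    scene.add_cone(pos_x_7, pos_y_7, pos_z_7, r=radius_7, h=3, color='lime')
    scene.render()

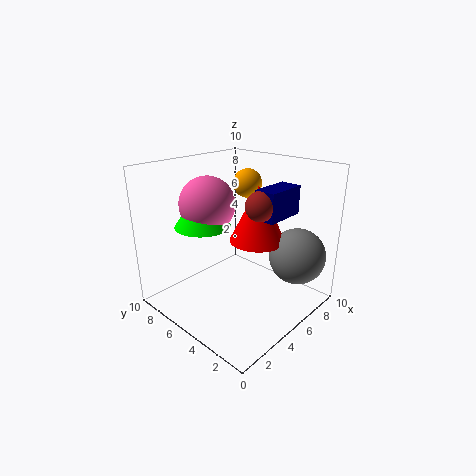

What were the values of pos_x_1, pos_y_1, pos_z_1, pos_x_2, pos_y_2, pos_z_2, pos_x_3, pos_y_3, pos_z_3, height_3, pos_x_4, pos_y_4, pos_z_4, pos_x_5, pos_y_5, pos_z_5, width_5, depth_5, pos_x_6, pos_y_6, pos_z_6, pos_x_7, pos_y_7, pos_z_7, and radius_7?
pos_x_1 = 5.5, pos_y_1 = 3.5, pos_z_1 = 7.5, pos_x_2 = 6.5, pos_y_2 = 5.5, pos_z_2 = 8.5, pos_x_3 = 6.5, pos_y_3 = 4.5, pos_z_3 = 4.5, height_3 = 4, pos_x_4 = 8, pos_y_4 = 2, pos_z_4 = 3.5, pos_x_5 = 5.5, pos_y_5 = 2.5, pos_z_5 = 6.5, width_5 = 3, depth_5 = 1.5, pos_x_6 = 4.5, pos_y_6 = 7.5, pos_z_6 = 7, pos_x_7 = 4, pos_y_7 = 7.5, pos_z_7 = 5.5, radius_7 = 2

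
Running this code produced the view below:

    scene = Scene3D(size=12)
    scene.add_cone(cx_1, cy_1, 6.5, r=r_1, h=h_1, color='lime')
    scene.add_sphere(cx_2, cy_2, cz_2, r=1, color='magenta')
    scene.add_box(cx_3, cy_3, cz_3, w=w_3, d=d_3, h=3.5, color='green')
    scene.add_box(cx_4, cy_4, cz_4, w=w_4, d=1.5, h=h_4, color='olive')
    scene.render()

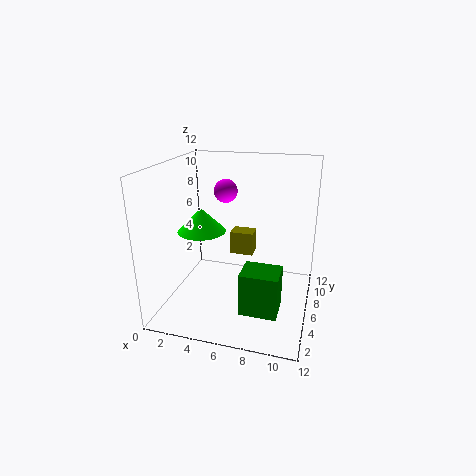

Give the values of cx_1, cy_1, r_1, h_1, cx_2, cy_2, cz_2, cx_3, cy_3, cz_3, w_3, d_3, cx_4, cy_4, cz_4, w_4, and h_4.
cx_1 = 3; cy_1 = 5.5; r_1 = 2; h_1 = 2; cx_2 = 4.5; cy_2 = 7.5; cz_2 = 9.5; cx_3 = 7; cy_3 = 2.5; cz_3 = 1; w_3 = 3; d_3 = 2.5; cx_4 = 5; cy_4 = 7; cz_4 = 4; w_4 = 2; h_4 = 2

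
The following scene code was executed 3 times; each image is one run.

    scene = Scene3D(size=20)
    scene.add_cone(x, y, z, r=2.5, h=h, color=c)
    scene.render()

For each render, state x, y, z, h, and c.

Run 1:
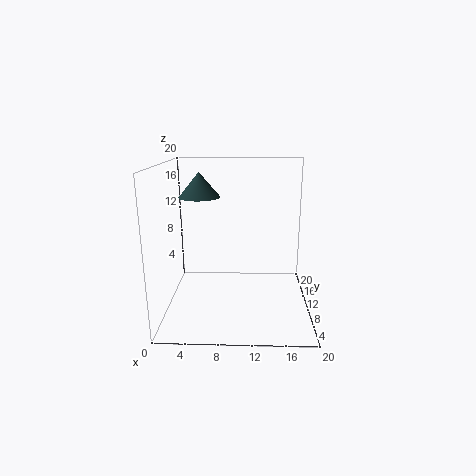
x = 5.5; y = 6; z = 16.5; h = 3; c = 'darkslategray'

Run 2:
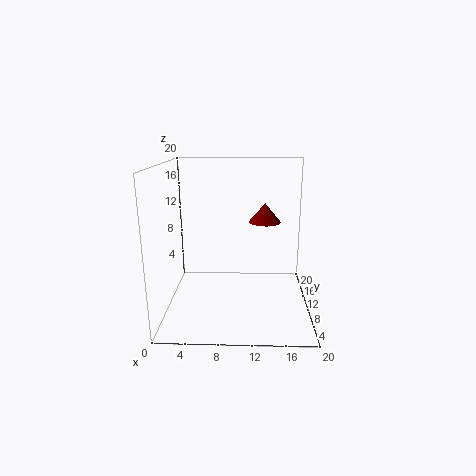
x = 14; y = 16.5; z = 10.5; h = 3; c = 'maroon'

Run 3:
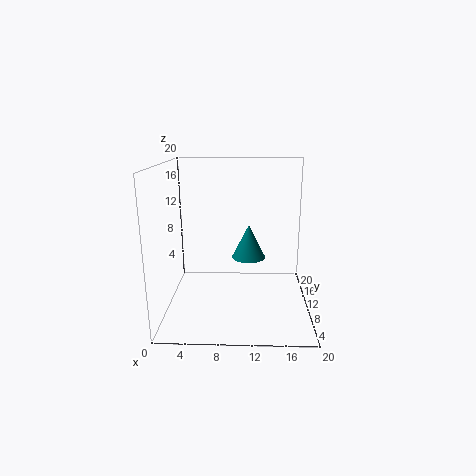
x = 11.5; y = 13; z = 6; h = 5; c = 'teal'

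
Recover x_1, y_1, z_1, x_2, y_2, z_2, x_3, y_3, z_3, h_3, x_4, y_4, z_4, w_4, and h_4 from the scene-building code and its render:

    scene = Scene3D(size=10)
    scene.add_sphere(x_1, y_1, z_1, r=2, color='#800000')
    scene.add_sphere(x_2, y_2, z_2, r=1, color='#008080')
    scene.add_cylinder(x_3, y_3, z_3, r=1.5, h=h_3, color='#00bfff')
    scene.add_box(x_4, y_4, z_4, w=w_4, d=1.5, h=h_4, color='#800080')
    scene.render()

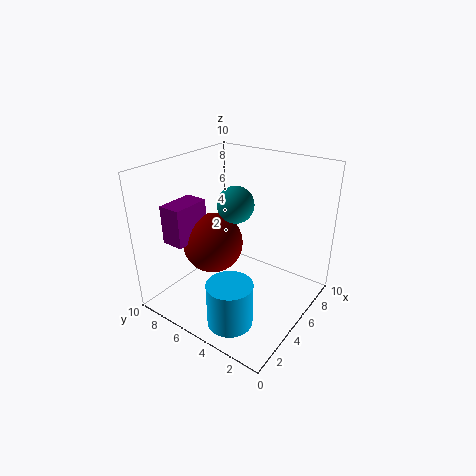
x_1 = 3.5; y_1 = 6; z_1 = 5; x_2 = 2; y_2 = 3; z_2 = 9; x_3 = 2; y_3 = 3.5; z_3 = 0.5; h_3 = 3; x_4 = 1; y_4 = 6.5; z_4 = 5.5; w_4 = 2.5; h_4 = 2.5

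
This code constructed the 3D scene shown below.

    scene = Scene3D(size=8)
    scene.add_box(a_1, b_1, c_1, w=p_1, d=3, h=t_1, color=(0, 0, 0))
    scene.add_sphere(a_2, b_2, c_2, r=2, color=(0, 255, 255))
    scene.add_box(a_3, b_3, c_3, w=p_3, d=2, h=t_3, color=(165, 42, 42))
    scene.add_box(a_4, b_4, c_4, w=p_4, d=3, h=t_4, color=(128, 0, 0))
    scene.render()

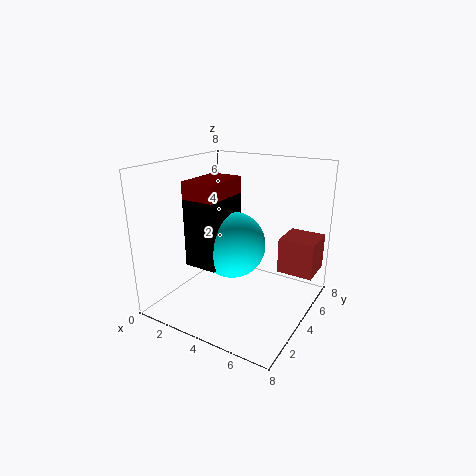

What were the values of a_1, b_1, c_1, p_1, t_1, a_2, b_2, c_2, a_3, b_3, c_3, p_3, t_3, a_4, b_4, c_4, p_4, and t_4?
a_1 = 1; b_1 = 3; c_1 = 2; p_1 = 2; t_1 = 4; a_2 = 3; b_2 = 5; c_2 = 3; a_3 = 6; b_3 = 5; c_3 = 2; p_3 = 2; t_3 = 2; a_4 = 1; b_4 = 3; c_4 = 6; p_4 = 2; t_4 = 1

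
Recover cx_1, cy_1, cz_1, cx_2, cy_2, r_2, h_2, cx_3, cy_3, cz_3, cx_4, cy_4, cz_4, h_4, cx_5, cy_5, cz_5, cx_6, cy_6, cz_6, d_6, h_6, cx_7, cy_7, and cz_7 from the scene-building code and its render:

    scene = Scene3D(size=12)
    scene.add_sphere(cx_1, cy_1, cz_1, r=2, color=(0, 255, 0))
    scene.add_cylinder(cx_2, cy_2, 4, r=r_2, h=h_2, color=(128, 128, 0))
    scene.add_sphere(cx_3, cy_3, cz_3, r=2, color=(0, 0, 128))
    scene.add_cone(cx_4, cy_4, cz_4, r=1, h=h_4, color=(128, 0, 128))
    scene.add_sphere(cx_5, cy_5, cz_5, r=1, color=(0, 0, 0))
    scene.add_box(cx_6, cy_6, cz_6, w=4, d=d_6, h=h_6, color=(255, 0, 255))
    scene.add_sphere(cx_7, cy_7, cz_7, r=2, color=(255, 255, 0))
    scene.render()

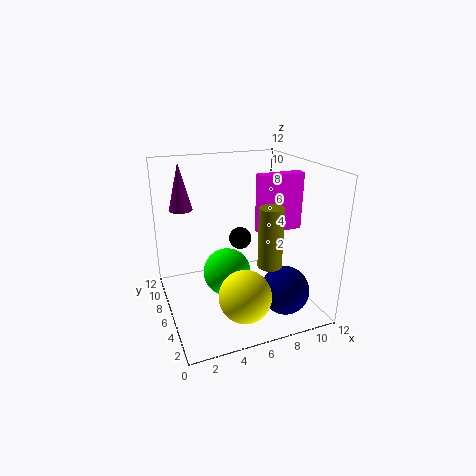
cx_1 = 5
cy_1 = 6
cz_1 = 3
cx_2 = 8
cy_2 = 4
r_2 = 1
h_2 = 5
cx_3 = 9
cy_3 = 3
cz_3 = 2
cx_4 = 2
cy_4 = 9
cz_4 = 8
h_4 = 4
cx_5 = 7
cy_5 = 8
cz_5 = 5
cx_6 = 8
cy_6 = 6
cz_6 = 6
d_6 = 1
h_6 = 5
cx_7 = 5
cy_7 = 2
cz_7 = 3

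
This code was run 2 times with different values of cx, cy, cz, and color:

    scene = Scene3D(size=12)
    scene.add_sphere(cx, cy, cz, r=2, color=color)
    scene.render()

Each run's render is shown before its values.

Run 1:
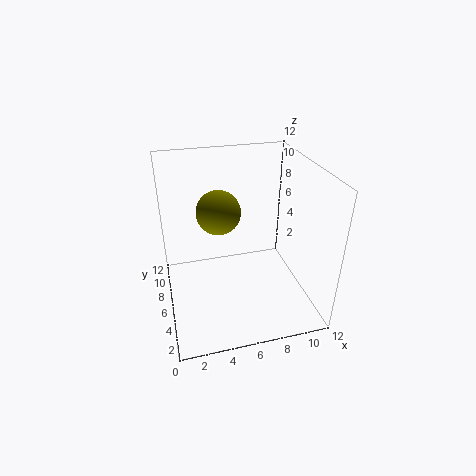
cx = 5; cy = 9; cz = 7; color = 'olive'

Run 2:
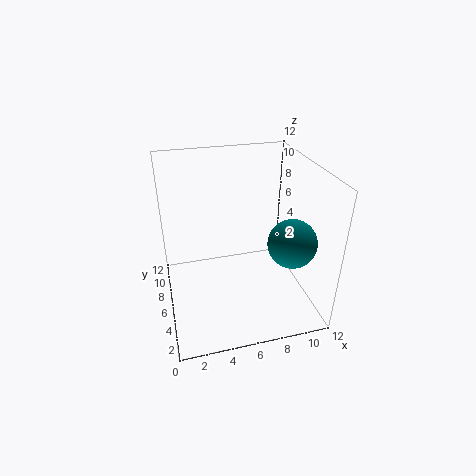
cx = 10; cy = 4; cz = 6; color = 'teal'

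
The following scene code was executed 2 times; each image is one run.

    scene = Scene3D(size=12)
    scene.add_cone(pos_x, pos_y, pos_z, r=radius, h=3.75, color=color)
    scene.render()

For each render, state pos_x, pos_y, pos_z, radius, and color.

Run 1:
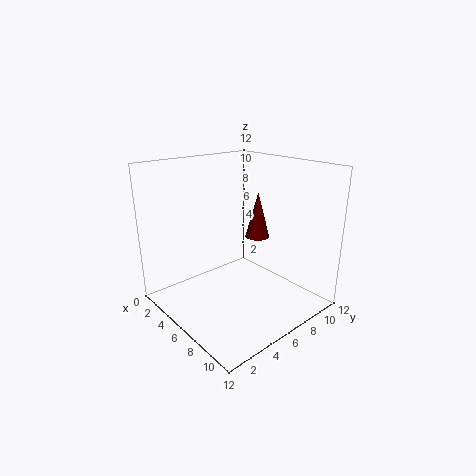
pos_x = 6.75, pos_y = 7.5, pos_z = 6, radius = 1, color = 'maroon'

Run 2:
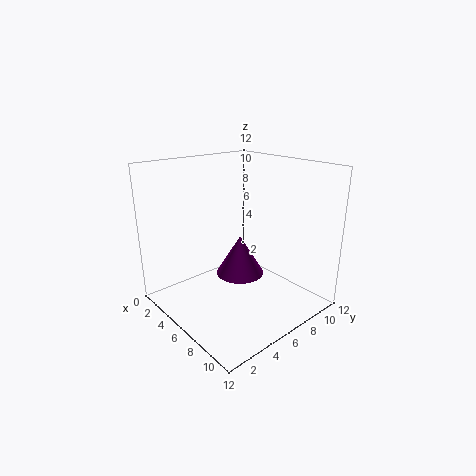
pos_x = 4, pos_y = 8, pos_z = 1.25, radius = 2.25, color = 'purple'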